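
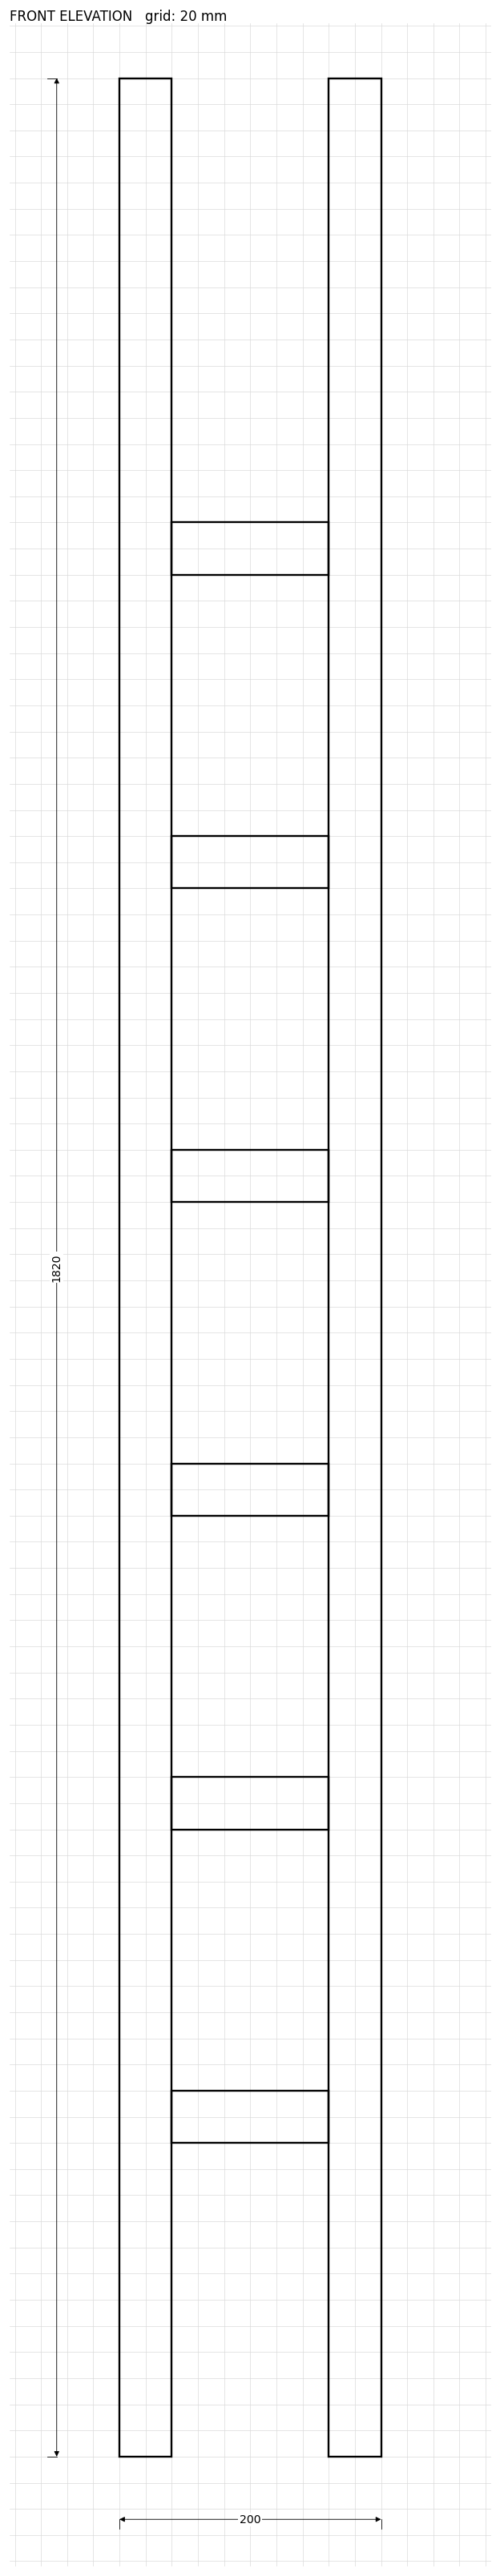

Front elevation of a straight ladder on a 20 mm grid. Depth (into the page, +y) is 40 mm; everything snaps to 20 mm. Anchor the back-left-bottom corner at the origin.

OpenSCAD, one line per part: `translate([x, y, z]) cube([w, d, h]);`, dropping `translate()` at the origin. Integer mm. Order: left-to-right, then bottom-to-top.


cube([40, 40, 1820]);
translate([40, 0, 240]) cube([120, 40, 40]);
translate([40, 0, 480]) cube([120, 40, 40]);
translate([40, 0, 720]) cube([120, 40, 40]);
translate([40, 0, 960]) cube([120, 40, 40]);
translate([40, 0, 1200]) cube([120, 40, 40]);
translate([40, 0, 1440]) cube([120, 40, 40]);
translate([160, 0, 0]) cube([40, 40, 1820]);


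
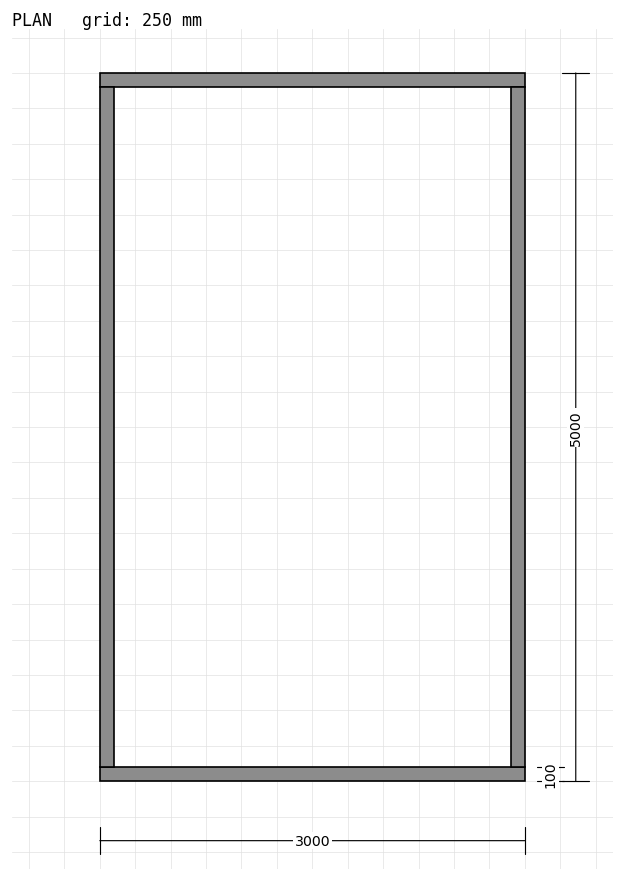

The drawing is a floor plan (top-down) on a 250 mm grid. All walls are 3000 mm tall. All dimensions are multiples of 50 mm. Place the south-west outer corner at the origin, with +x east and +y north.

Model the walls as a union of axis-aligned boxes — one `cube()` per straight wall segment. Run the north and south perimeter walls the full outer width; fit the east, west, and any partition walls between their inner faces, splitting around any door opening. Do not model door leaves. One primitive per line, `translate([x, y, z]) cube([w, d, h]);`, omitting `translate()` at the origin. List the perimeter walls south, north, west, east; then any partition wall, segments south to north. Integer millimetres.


cube([3000, 100, 3000]);
translate([0, 4900, 0]) cube([3000, 100, 3000]);
translate([0, 100, 0]) cube([100, 4800, 3000]);
translate([2900, 100, 0]) cube([100, 4800, 3000]);


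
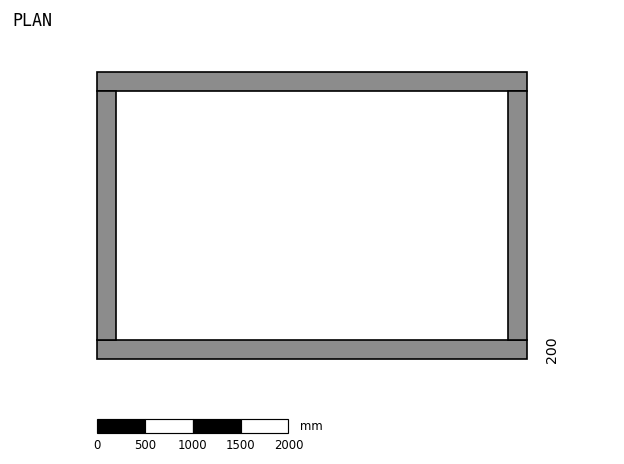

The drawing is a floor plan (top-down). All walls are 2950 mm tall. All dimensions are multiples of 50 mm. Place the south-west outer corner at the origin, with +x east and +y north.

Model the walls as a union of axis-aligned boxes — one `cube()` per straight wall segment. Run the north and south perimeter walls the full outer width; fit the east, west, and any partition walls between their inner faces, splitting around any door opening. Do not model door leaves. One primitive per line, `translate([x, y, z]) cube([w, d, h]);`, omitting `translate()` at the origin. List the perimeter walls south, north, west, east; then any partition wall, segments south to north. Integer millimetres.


cube([4500, 200, 2950]);
translate([0, 2800, 0]) cube([4500, 200, 2950]);
translate([0, 200, 0]) cube([200, 2600, 2950]);
translate([4300, 200, 0]) cube([200, 2600, 2950]);


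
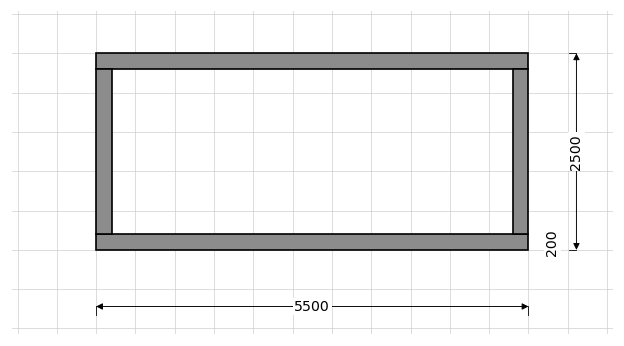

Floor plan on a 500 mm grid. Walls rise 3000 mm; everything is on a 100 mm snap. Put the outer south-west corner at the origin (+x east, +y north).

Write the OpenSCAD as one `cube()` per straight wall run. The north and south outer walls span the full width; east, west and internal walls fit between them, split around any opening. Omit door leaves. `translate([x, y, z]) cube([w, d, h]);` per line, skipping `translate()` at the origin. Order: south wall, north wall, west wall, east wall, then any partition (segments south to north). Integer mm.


cube([5500, 200, 3000]);
translate([0, 2300, 0]) cube([5500, 200, 3000]);
translate([0, 200, 0]) cube([200, 2100, 3000]);
translate([5300, 200, 0]) cube([200, 2100, 3000]);


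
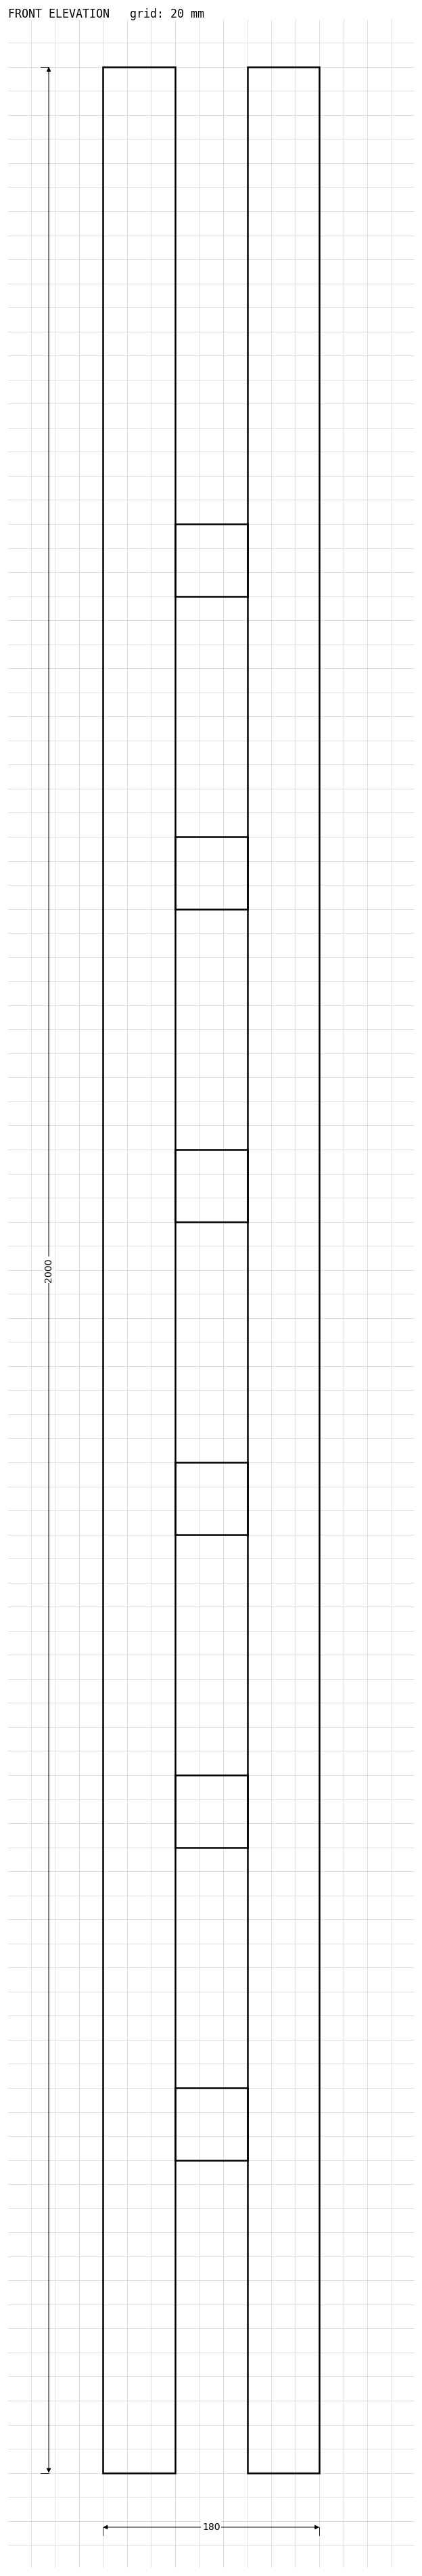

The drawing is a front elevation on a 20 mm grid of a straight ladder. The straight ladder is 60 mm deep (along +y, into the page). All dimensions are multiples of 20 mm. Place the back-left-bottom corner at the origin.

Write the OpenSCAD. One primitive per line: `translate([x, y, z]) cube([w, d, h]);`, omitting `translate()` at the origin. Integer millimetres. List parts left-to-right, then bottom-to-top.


cube([60, 60, 2000]);
translate([60, 0, 260]) cube([60, 60, 60]);
translate([60, 0, 520]) cube([60, 60, 60]);
translate([60, 0, 780]) cube([60, 60, 60]);
translate([60, 0, 1040]) cube([60, 60, 60]);
translate([60, 0, 1300]) cube([60, 60, 60]);
translate([60, 0, 1560]) cube([60, 60, 60]);
translate([120, 0, 0]) cube([60, 60, 2000]);


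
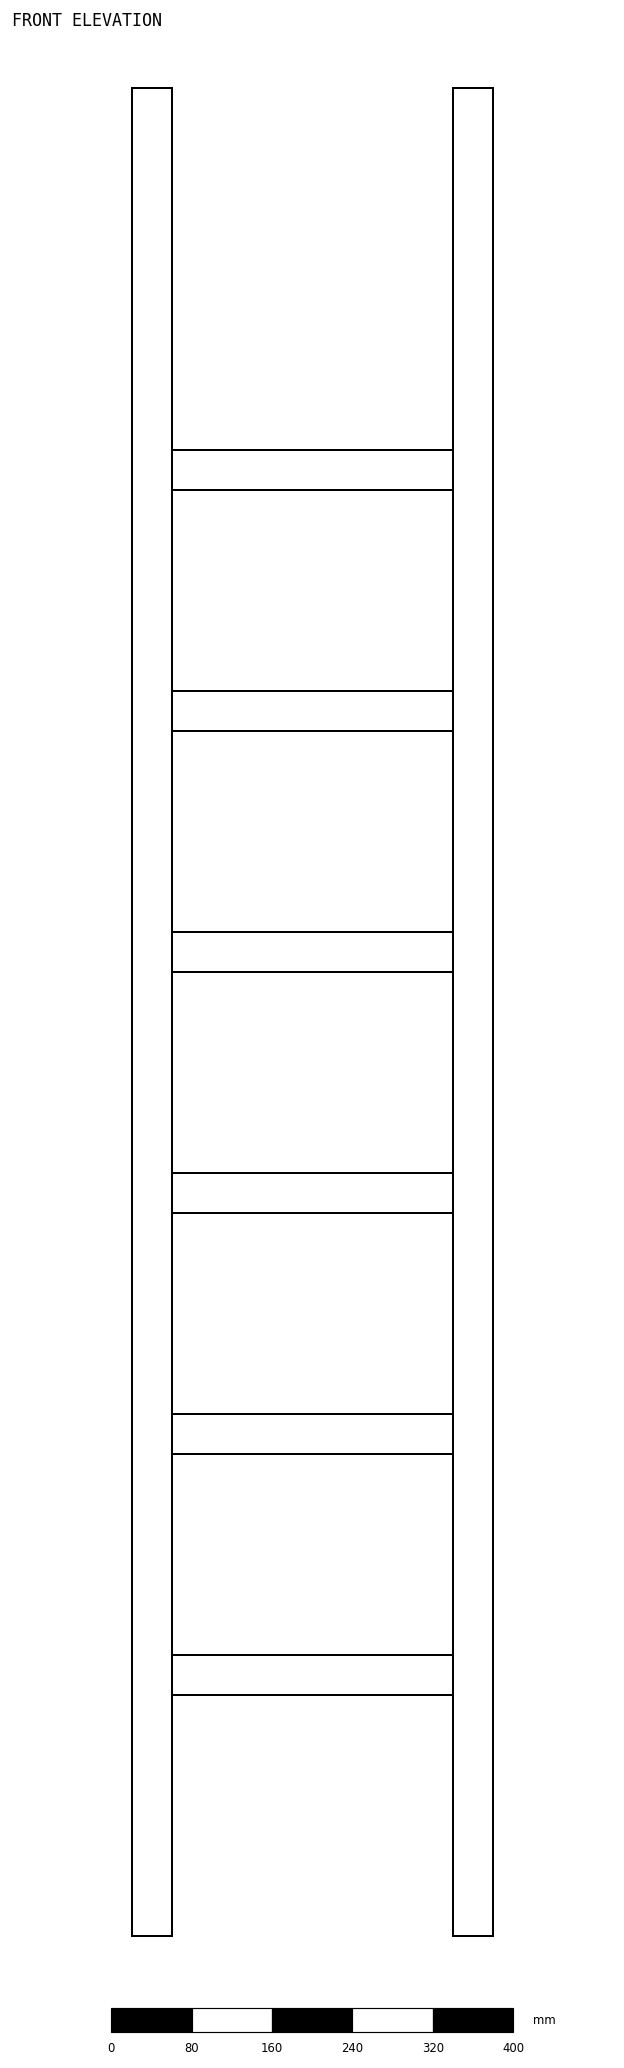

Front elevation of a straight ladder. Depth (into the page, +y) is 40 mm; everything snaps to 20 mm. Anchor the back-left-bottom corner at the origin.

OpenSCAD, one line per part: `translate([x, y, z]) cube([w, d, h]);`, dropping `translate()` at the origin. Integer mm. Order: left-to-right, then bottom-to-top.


cube([40, 40, 1840]);
translate([40, 0, 240]) cube([280, 40, 40]);
translate([40, 0, 480]) cube([280, 40, 40]);
translate([40, 0, 720]) cube([280, 40, 40]);
translate([40, 0, 960]) cube([280, 40, 40]);
translate([40, 0, 1200]) cube([280, 40, 40]);
translate([40, 0, 1440]) cube([280, 40, 40]);
translate([320, 0, 0]) cube([40, 40, 1840]);


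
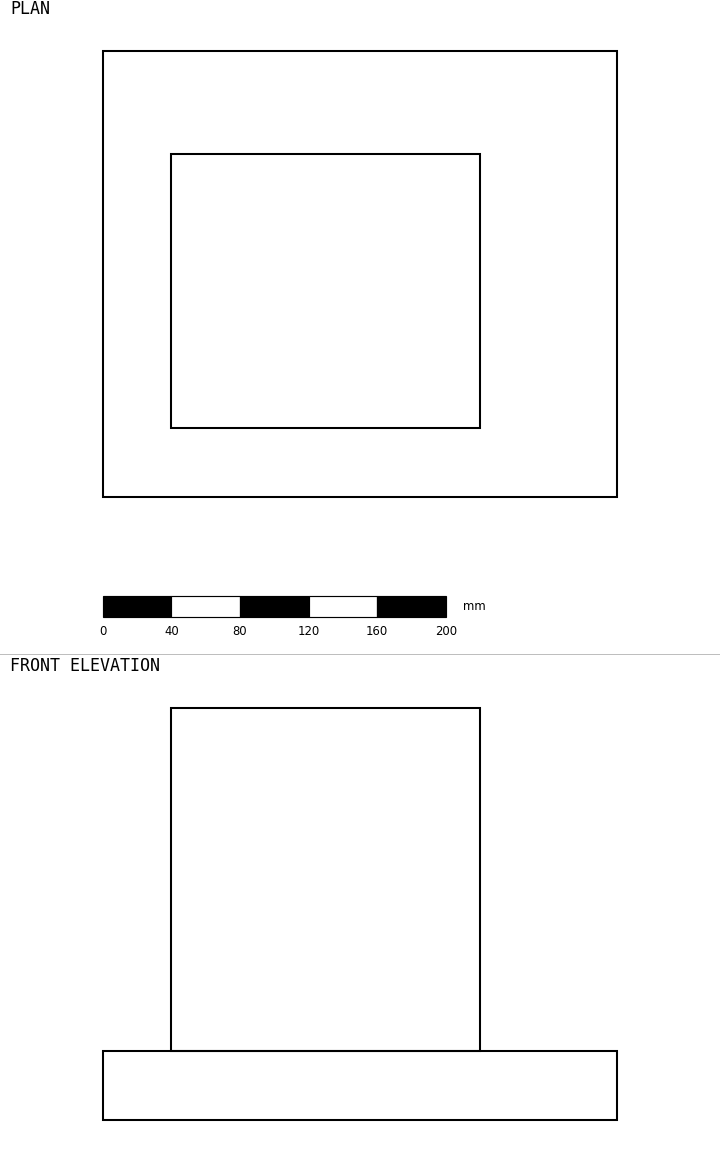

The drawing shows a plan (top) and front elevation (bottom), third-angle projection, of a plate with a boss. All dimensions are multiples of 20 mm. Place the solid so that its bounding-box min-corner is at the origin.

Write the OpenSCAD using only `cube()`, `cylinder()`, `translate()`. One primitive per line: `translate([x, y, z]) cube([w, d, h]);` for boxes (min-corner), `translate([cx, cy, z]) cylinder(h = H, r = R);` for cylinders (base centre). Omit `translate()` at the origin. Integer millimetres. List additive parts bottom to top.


cube([300, 260, 40]);
translate([40, 40, 40]) cube([180, 160, 200]);


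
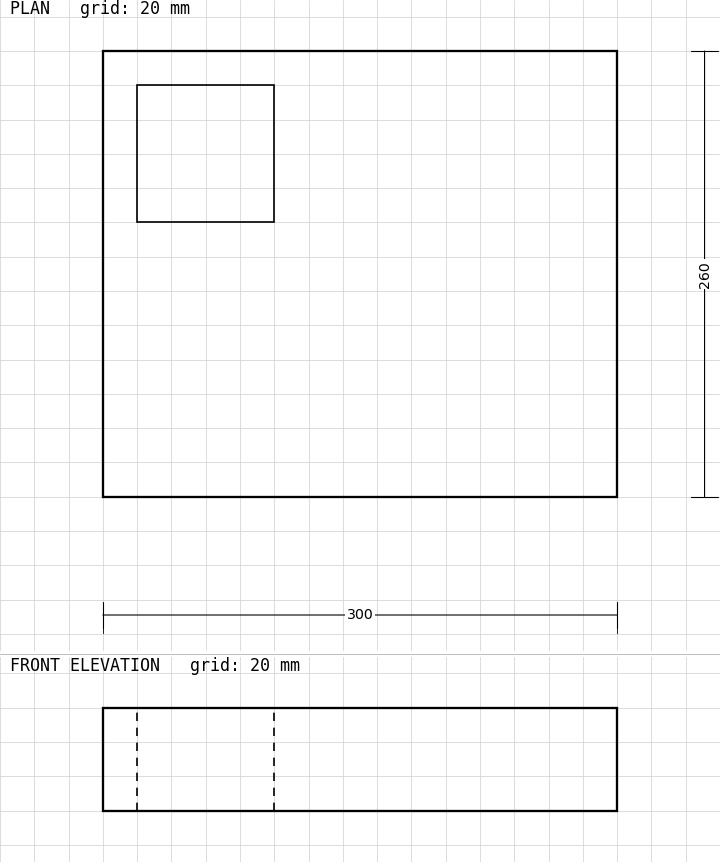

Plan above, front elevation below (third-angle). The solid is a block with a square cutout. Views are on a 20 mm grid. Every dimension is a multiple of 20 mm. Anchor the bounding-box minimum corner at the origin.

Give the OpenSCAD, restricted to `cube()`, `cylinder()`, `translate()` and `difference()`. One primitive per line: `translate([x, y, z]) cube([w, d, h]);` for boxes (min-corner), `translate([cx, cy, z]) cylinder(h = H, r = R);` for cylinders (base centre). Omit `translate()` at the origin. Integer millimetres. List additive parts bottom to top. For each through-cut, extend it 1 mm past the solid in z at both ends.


difference() {
  cube([300, 260, 60]);
  translate([20, 160, -1]) cube([80, 80, 62]);
}


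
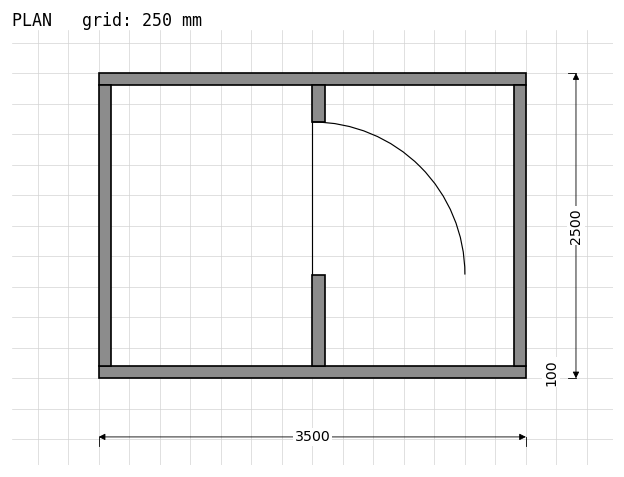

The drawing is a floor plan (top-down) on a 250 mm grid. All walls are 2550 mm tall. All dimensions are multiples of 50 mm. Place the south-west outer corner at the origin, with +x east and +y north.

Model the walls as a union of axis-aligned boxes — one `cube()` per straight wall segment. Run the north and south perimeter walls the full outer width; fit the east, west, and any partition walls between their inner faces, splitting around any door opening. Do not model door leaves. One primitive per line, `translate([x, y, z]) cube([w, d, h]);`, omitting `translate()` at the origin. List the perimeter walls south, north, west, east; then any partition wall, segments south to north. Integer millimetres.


cube([3500, 100, 2550]);
translate([0, 2400, 0]) cube([3500, 100, 2550]);
translate([0, 100, 0]) cube([100, 2300, 2550]);
translate([3400, 100, 0]) cube([100, 2300, 2550]);
translate([1750, 100, 0]) cube([100, 750, 2550]);
translate([1750, 2100, 0]) cube([100, 300, 2550]);


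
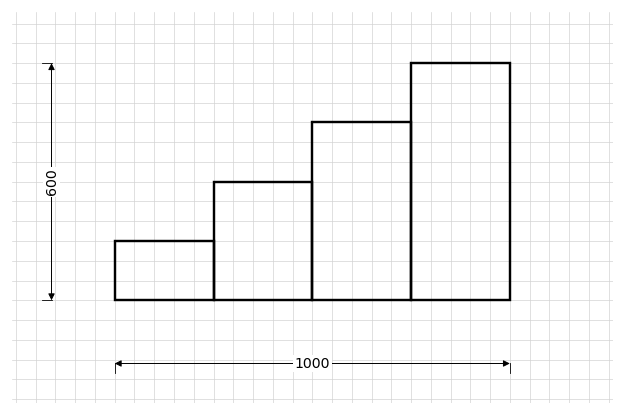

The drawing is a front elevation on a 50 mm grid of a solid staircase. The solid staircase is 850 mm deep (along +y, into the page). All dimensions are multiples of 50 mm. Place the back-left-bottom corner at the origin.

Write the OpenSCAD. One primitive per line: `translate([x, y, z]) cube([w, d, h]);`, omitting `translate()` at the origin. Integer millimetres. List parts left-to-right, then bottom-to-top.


cube([250, 850, 150]);
translate([250, 0, 0]) cube([250, 850, 300]);
translate([500, 0, 0]) cube([250, 850, 450]);
translate([750, 0, 0]) cube([250, 850, 600]);


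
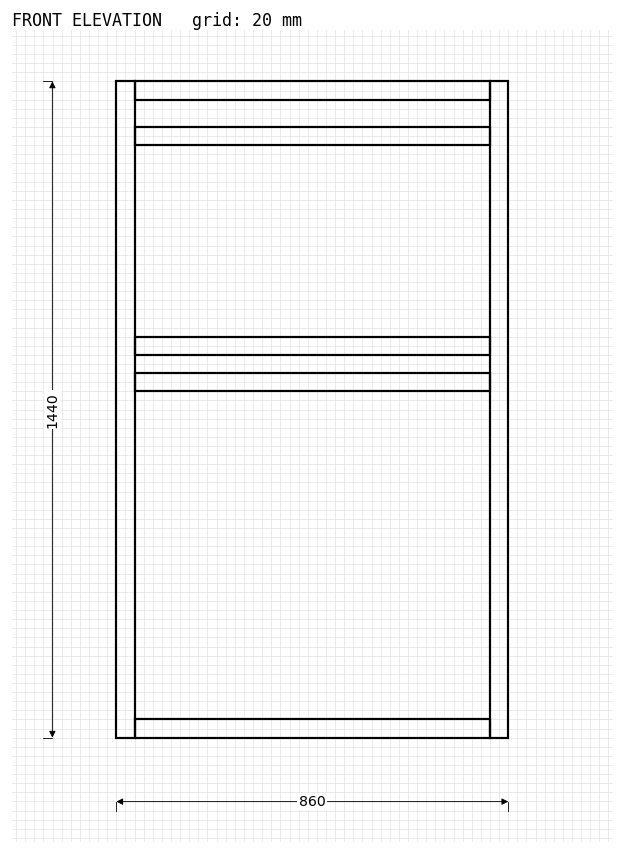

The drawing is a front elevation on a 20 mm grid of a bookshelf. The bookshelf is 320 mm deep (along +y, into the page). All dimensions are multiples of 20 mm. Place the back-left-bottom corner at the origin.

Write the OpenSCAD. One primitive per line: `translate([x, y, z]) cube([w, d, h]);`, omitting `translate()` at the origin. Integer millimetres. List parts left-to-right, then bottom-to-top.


cube([40, 320, 1440]);
translate([40, 0, 0]) cube([780, 320, 40]);
translate([40, 0, 760]) cube([780, 320, 40]);
translate([40, 0, 840]) cube([780, 320, 40]);
translate([40, 0, 1300]) cube([780, 320, 40]);
translate([40, 0, 1400]) cube([780, 320, 40]);
translate([820, 0, 0]) cube([40, 320, 1440]);


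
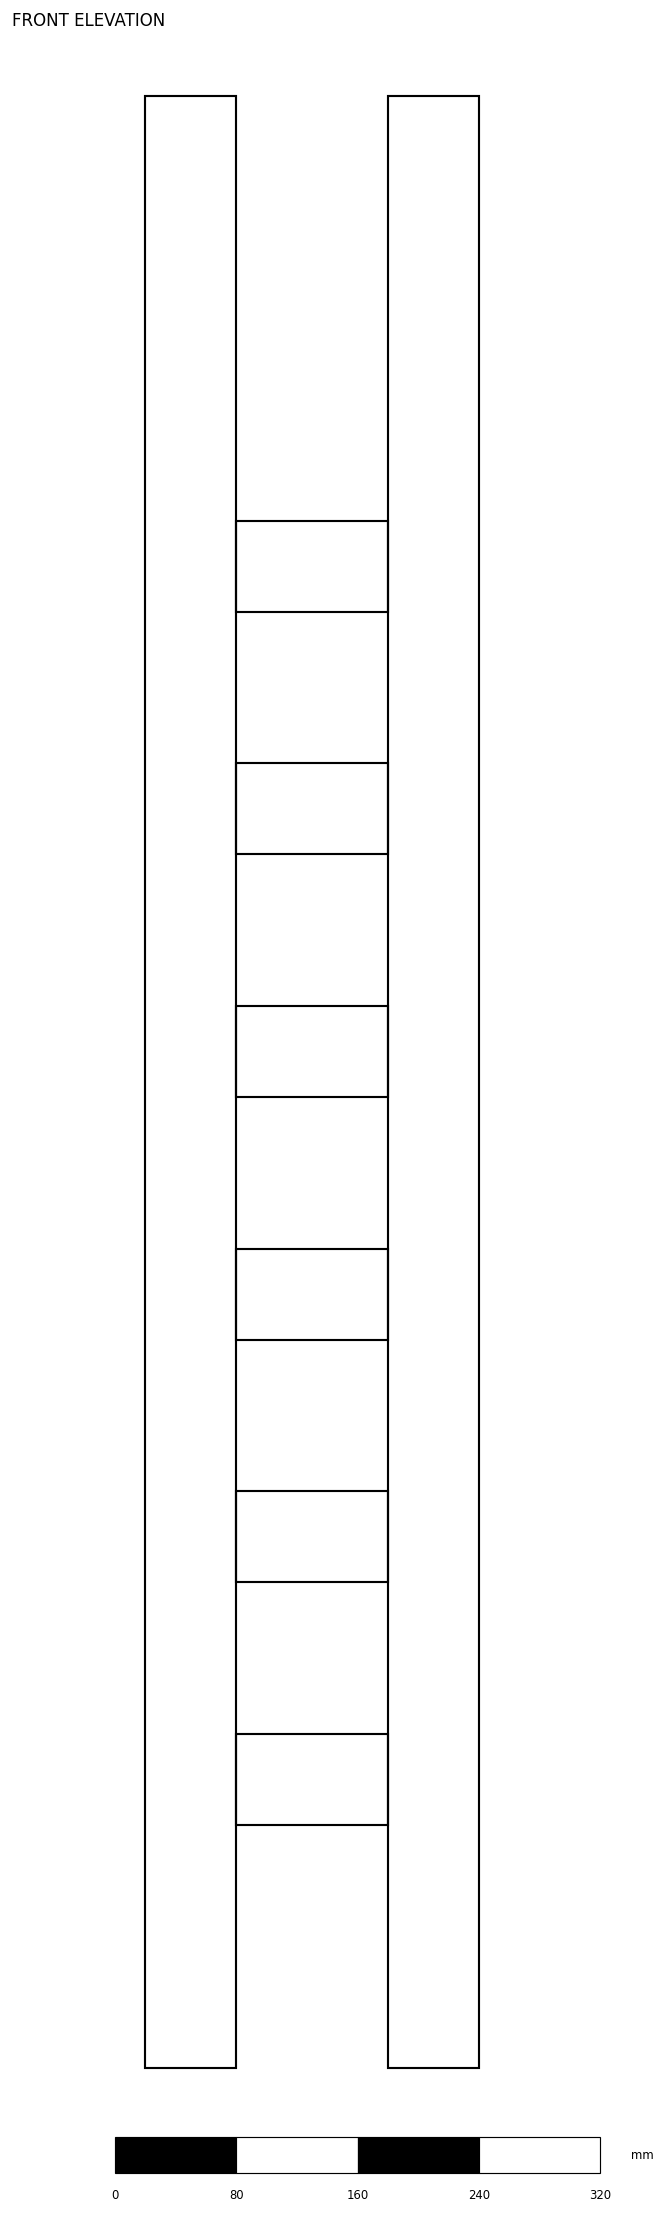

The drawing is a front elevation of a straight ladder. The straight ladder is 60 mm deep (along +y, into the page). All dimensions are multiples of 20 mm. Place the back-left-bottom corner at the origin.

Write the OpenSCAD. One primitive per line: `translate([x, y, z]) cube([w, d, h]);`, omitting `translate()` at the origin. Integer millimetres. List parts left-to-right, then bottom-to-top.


cube([60, 60, 1300]);
translate([60, 0, 160]) cube([100, 60, 60]);
translate([60, 0, 320]) cube([100, 60, 60]);
translate([60, 0, 480]) cube([100, 60, 60]);
translate([60, 0, 640]) cube([100, 60, 60]);
translate([60, 0, 800]) cube([100, 60, 60]);
translate([60, 0, 960]) cube([100, 60, 60]);
translate([160, 0, 0]) cube([60, 60, 1300]);


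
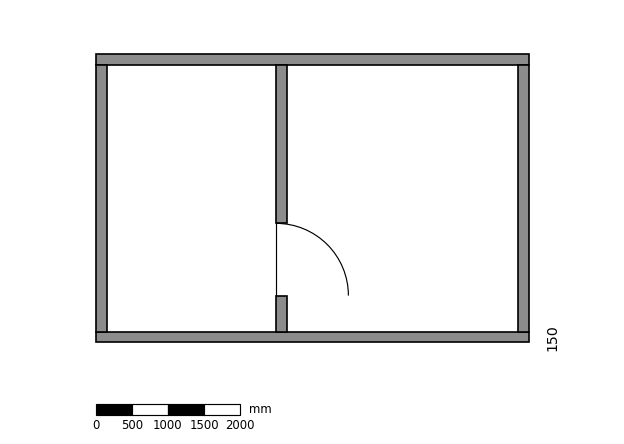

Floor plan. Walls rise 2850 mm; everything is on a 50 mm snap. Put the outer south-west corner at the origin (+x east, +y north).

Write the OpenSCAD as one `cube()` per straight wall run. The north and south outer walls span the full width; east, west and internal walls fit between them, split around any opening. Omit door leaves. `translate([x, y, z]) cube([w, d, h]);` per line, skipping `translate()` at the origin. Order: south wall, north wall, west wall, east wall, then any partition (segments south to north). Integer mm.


cube([6000, 150, 2850]);
translate([0, 3850, 0]) cube([6000, 150, 2850]);
translate([0, 150, 0]) cube([150, 3700, 2850]);
translate([5850, 150, 0]) cube([150, 3700, 2850]);
translate([2500, 150, 0]) cube([150, 500, 2850]);
translate([2500, 1650, 0]) cube([150, 2200, 2850]);


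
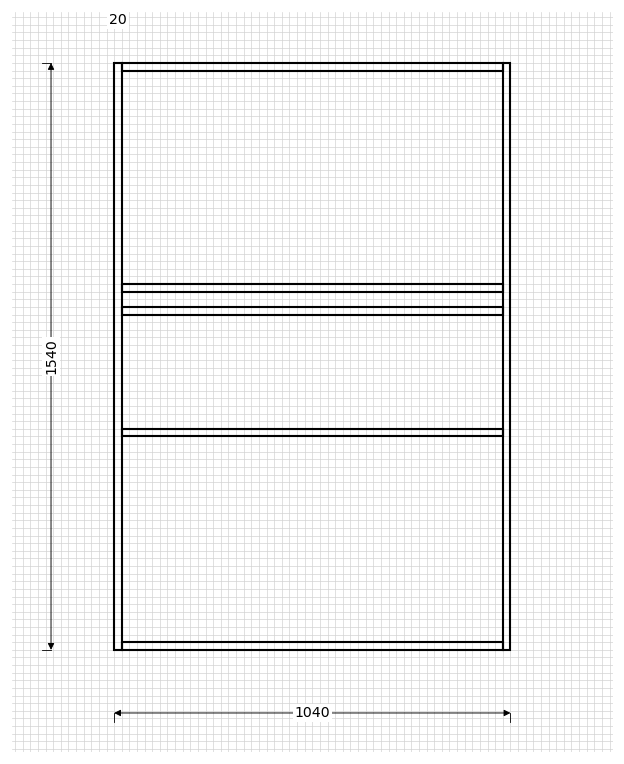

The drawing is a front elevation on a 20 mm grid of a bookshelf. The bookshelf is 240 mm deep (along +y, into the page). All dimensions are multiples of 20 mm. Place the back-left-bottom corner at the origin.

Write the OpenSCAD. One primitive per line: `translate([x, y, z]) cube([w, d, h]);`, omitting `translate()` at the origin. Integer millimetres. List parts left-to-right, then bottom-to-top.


cube([20, 240, 1540]);
translate([20, 0, 0]) cube([1000, 240, 20]);
translate([20, 0, 560]) cube([1000, 240, 20]);
translate([20, 0, 880]) cube([1000, 240, 20]);
translate([20, 0, 940]) cube([1000, 240, 20]);
translate([20, 0, 1520]) cube([1000, 240, 20]);
translate([1020, 0, 0]) cube([20, 240, 1540]);


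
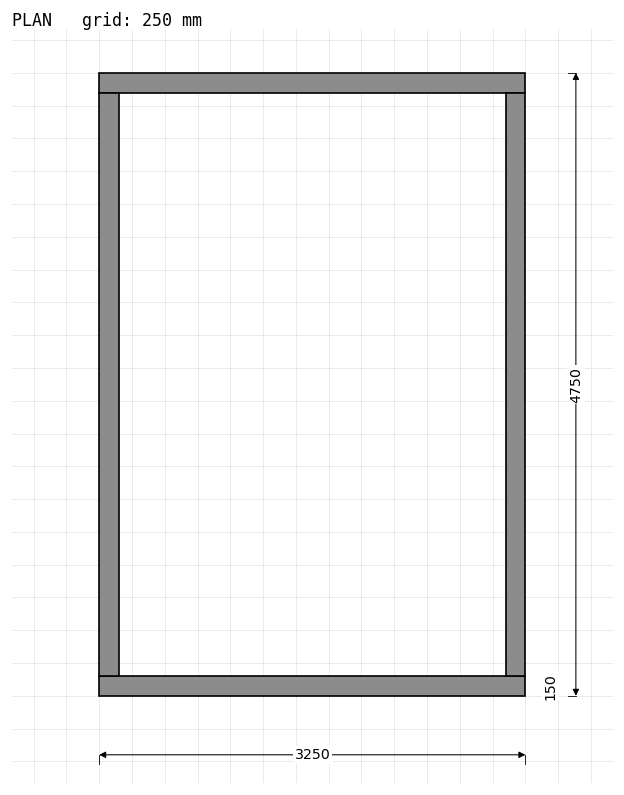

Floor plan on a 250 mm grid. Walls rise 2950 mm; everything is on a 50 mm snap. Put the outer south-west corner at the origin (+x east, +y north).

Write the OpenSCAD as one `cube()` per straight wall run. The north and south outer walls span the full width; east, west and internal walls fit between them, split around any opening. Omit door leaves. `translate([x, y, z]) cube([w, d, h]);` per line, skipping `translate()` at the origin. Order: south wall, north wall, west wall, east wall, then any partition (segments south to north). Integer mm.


cube([3250, 150, 2950]);
translate([0, 4600, 0]) cube([3250, 150, 2950]);
translate([0, 150, 0]) cube([150, 4450, 2950]);
translate([3100, 150, 0]) cube([150, 4450, 2950]);


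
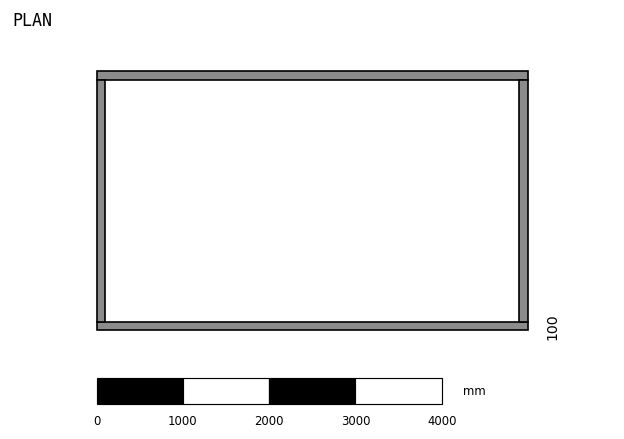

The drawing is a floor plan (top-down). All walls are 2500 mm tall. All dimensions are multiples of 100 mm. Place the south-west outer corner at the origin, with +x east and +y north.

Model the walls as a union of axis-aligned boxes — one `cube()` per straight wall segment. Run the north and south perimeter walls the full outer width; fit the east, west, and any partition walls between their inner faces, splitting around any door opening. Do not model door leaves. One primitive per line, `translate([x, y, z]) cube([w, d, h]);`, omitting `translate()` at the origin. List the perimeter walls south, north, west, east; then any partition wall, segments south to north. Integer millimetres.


cube([5000, 100, 2500]);
translate([0, 2900, 0]) cube([5000, 100, 2500]);
translate([0, 100, 0]) cube([100, 2800, 2500]);
translate([4900, 100, 0]) cube([100, 2800, 2500]);


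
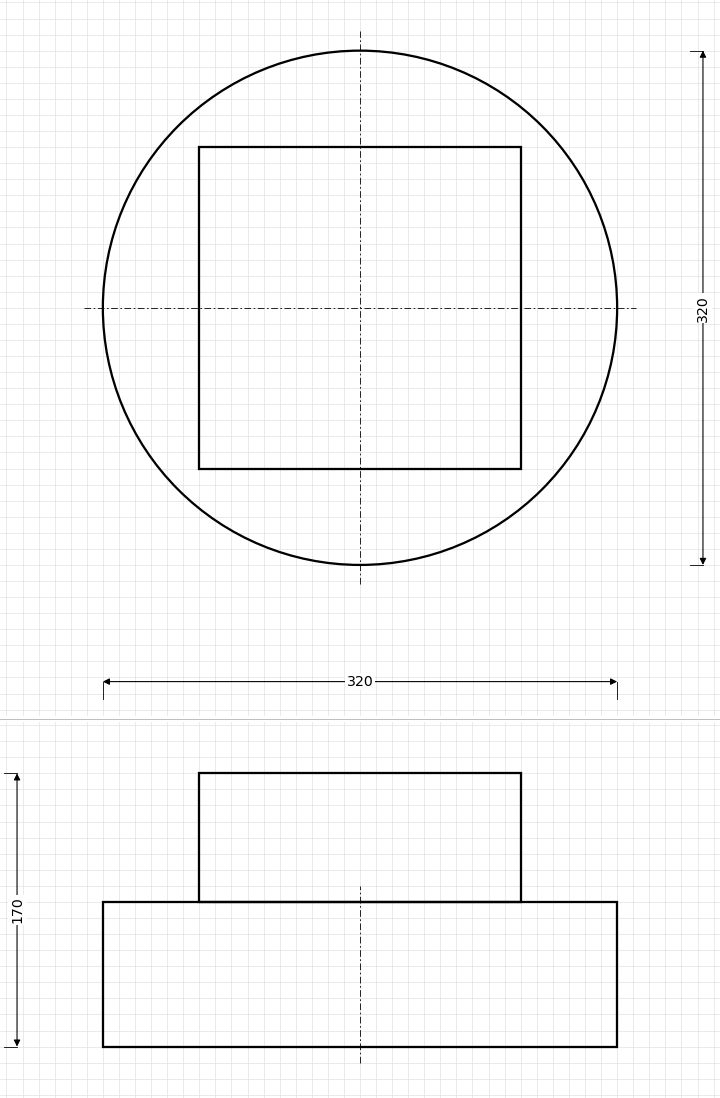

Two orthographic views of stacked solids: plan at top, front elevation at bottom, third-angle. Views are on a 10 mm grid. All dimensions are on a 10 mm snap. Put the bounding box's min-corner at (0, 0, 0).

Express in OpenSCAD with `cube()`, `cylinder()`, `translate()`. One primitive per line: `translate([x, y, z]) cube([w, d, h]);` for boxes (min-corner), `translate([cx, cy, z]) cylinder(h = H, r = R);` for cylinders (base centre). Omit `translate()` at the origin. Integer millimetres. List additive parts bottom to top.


translate([160, 160, 0]) cylinder(h = 90, r = 160);
translate([60, 60, 90]) cube([200, 200, 80]);


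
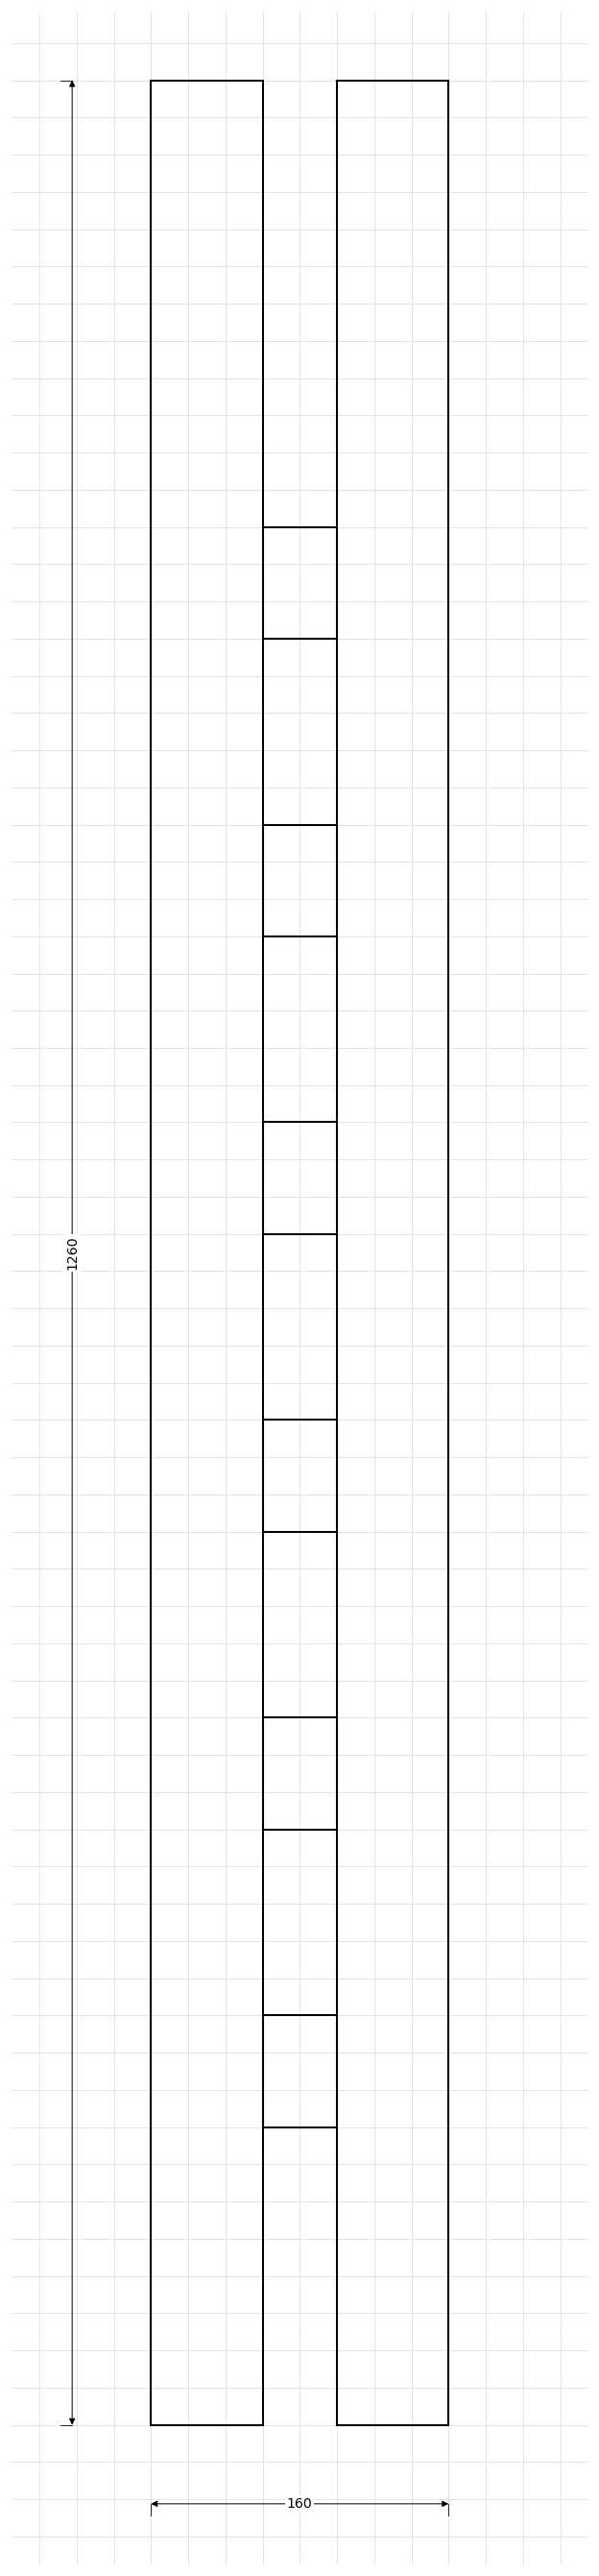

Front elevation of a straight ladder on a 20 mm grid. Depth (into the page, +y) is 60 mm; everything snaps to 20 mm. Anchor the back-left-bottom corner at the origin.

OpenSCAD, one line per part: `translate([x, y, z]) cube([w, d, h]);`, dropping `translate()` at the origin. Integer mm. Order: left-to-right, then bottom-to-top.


cube([60, 60, 1260]);
translate([60, 0, 160]) cube([40, 60, 60]);
translate([60, 0, 320]) cube([40, 60, 60]);
translate([60, 0, 480]) cube([40, 60, 60]);
translate([60, 0, 640]) cube([40, 60, 60]);
translate([60, 0, 800]) cube([40, 60, 60]);
translate([60, 0, 960]) cube([40, 60, 60]);
translate([100, 0, 0]) cube([60, 60, 1260]);


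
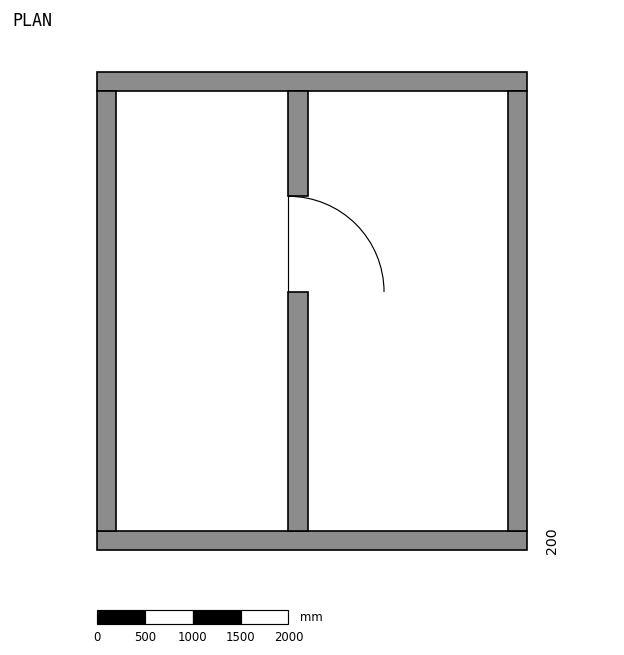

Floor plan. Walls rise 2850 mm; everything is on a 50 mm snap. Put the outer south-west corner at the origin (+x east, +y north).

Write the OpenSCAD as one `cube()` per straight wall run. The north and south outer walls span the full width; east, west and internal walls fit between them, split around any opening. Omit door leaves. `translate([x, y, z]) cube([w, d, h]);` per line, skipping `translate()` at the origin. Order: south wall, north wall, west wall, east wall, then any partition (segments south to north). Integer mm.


cube([4500, 200, 2850]);
translate([0, 4800, 0]) cube([4500, 200, 2850]);
translate([0, 200, 0]) cube([200, 4600, 2850]);
translate([4300, 200, 0]) cube([200, 4600, 2850]);
translate([2000, 200, 0]) cube([200, 2500, 2850]);
translate([2000, 3700, 0]) cube([200, 1100, 2850]);


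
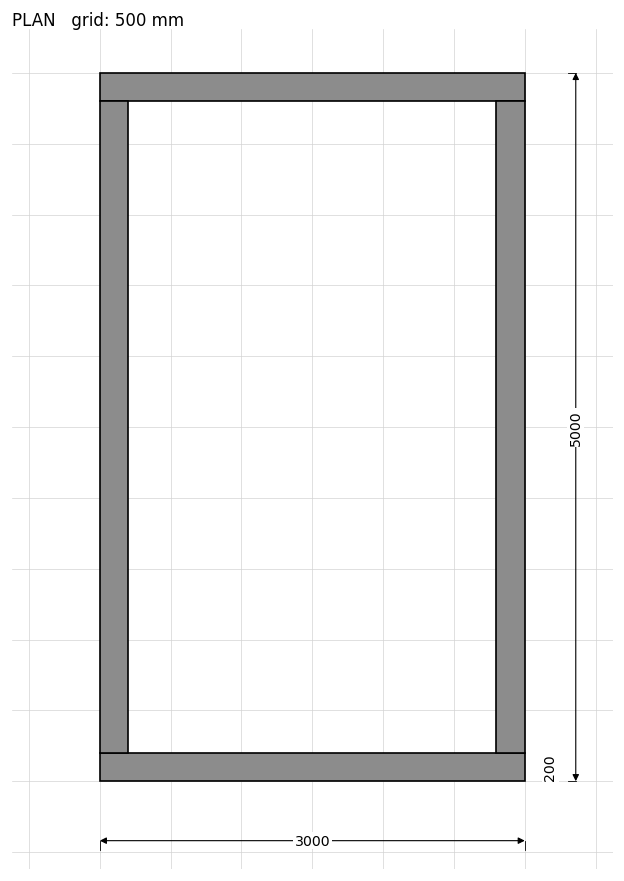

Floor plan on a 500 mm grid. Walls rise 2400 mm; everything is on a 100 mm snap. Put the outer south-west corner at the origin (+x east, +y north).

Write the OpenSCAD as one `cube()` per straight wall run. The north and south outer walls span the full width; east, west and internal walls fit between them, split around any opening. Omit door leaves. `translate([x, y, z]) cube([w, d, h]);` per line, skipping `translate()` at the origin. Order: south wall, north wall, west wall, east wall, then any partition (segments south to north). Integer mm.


cube([3000, 200, 2400]);
translate([0, 4800, 0]) cube([3000, 200, 2400]);
translate([0, 200, 0]) cube([200, 4600, 2400]);
translate([2800, 200, 0]) cube([200, 4600, 2400]);


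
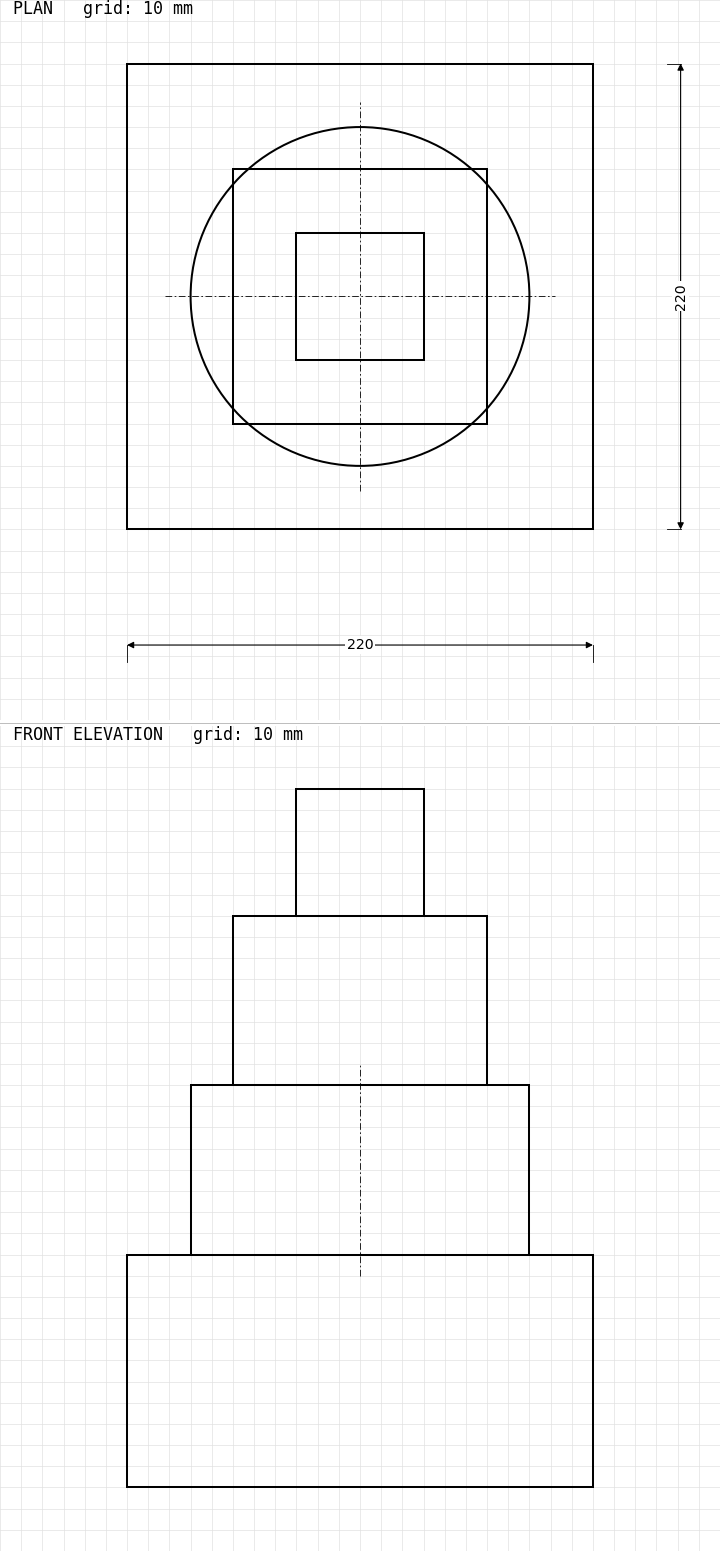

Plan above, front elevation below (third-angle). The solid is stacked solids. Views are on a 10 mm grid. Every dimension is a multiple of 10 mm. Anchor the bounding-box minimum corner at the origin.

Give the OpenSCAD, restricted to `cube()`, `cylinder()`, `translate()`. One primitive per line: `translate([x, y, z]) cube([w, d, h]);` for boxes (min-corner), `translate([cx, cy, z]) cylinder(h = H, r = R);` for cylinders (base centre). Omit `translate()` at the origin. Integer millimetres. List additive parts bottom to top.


cube([220, 220, 110]);
translate([110, 110, 110]) cylinder(h = 80, r = 80);
translate([50, 50, 190]) cube([120, 120, 80]);
translate([80, 80, 270]) cube([60, 60, 60]);


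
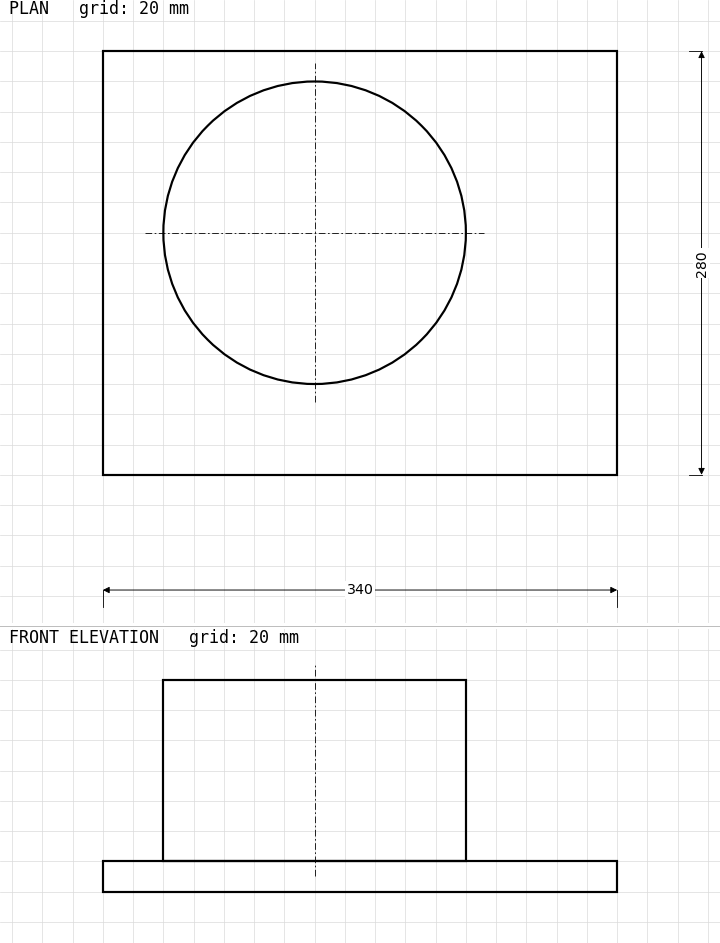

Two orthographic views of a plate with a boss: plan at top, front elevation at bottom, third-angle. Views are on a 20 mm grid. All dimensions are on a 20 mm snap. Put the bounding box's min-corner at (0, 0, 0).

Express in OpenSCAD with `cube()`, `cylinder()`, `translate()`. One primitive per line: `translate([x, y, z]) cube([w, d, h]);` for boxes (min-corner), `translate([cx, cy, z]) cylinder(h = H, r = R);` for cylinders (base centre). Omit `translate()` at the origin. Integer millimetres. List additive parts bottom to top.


cube([340, 280, 20]);
translate([140, 160, 20]) cylinder(h = 120, r = 100);


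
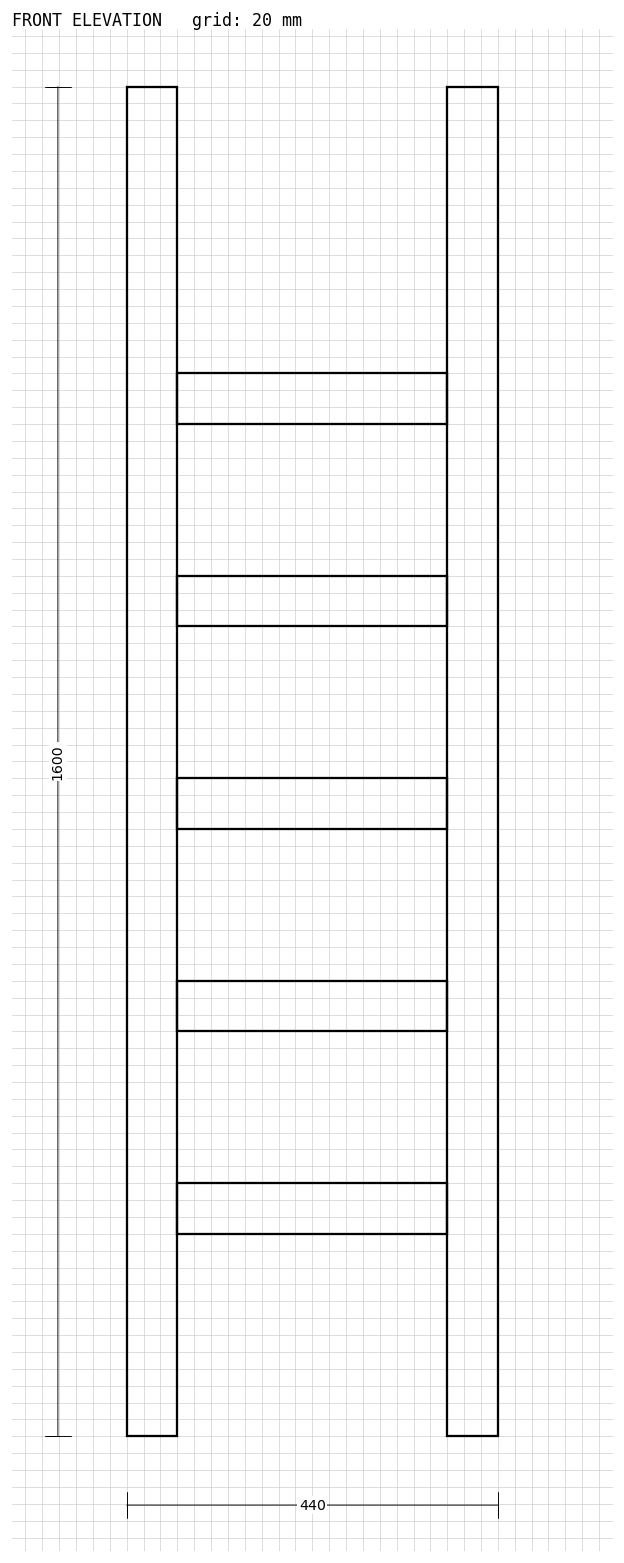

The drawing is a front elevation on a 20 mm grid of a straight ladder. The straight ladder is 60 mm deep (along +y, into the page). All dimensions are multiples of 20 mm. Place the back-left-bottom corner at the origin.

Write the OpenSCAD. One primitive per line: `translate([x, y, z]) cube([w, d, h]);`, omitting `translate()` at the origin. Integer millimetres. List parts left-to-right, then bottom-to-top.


cube([60, 60, 1600]);
translate([60, 0, 240]) cube([320, 60, 60]);
translate([60, 0, 480]) cube([320, 60, 60]);
translate([60, 0, 720]) cube([320, 60, 60]);
translate([60, 0, 960]) cube([320, 60, 60]);
translate([60, 0, 1200]) cube([320, 60, 60]);
translate([380, 0, 0]) cube([60, 60, 1600]);


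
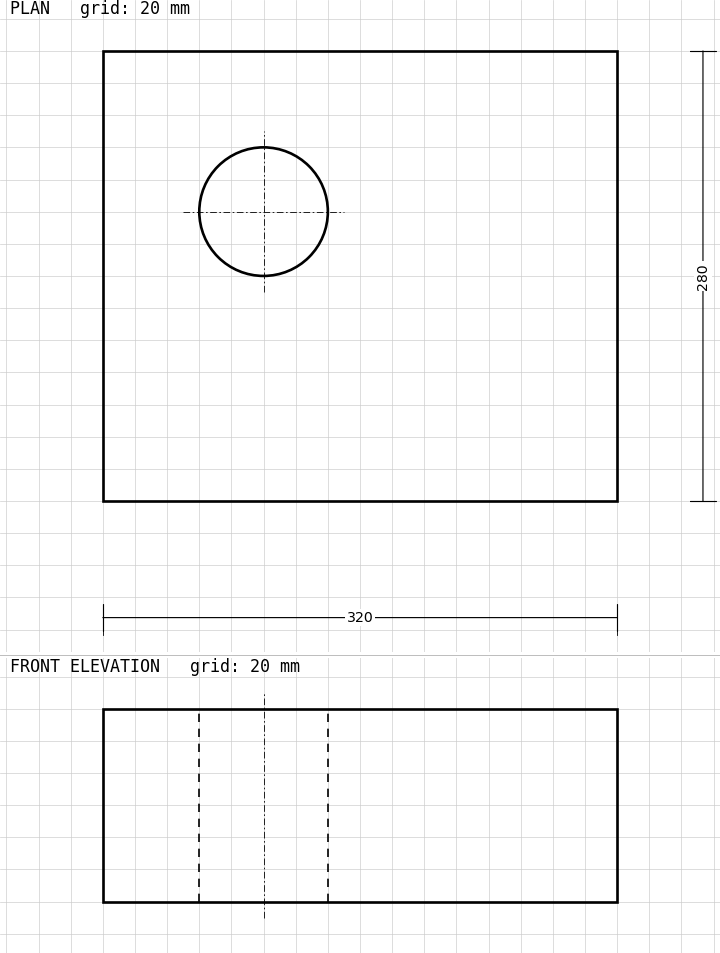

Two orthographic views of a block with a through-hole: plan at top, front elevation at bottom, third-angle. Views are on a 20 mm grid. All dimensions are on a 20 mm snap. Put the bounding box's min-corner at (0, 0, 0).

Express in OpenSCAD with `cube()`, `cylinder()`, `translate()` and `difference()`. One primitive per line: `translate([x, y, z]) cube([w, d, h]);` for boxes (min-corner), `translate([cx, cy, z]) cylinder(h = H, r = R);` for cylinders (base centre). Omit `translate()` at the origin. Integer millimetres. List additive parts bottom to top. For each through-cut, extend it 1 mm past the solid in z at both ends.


difference() {
  cube([320, 280, 120]);
  translate([100, 180, -1]) cylinder(h = 122, r = 40);
}


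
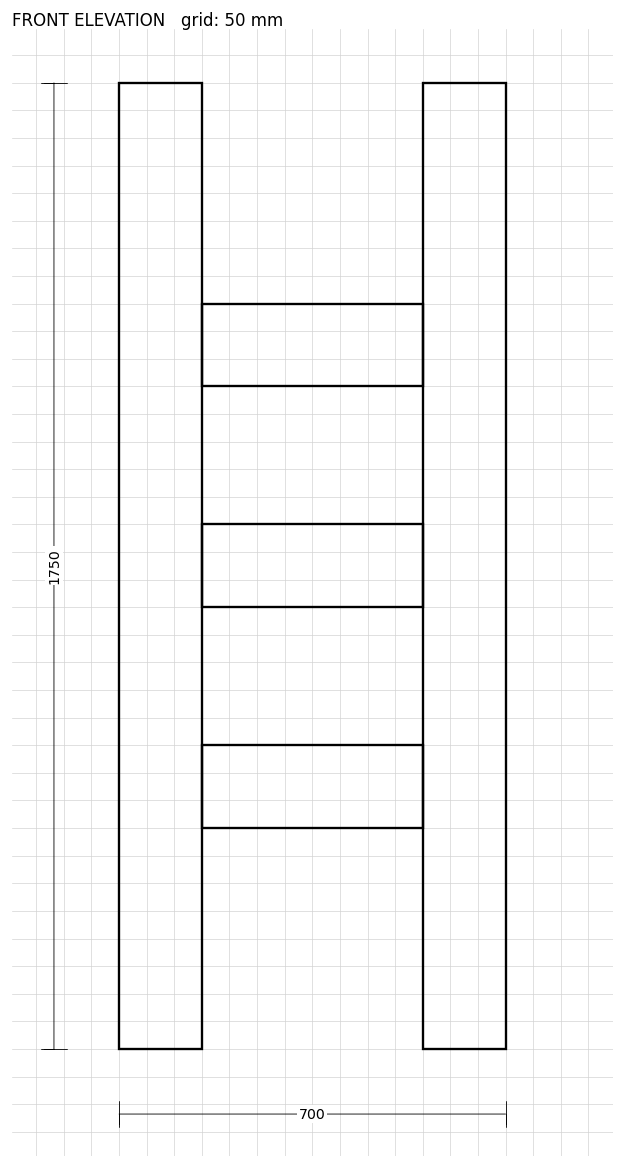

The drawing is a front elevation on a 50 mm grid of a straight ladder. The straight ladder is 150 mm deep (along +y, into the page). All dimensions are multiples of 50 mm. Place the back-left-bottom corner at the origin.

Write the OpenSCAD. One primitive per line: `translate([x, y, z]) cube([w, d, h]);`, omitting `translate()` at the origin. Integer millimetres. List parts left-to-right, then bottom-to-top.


cube([150, 150, 1750]);
translate([150, 0, 400]) cube([400, 150, 150]);
translate([150, 0, 800]) cube([400, 150, 150]);
translate([150, 0, 1200]) cube([400, 150, 150]);
translate([550, 0, 0]) cube([150, 150, 1750]);


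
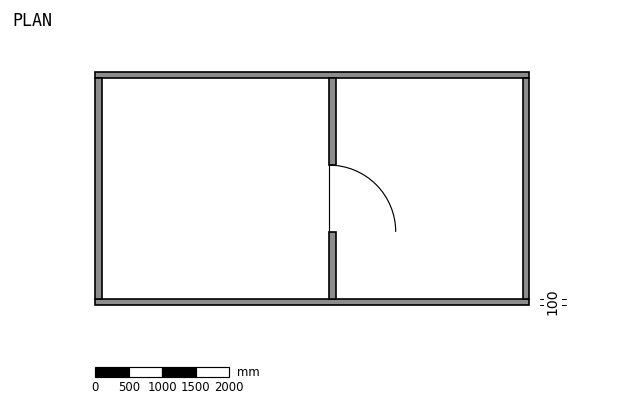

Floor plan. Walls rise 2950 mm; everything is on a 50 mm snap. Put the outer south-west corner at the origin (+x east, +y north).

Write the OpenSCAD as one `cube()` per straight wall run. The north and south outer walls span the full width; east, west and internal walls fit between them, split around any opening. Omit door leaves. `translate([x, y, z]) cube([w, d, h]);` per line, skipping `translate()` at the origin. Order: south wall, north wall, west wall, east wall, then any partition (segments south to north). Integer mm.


cube([6500, 100, 2950]);
translate([0, 3400, 0]) cube([6500, 100, 2950]);
translate([0, 100, 0]) cube([100, 3300, 2950]);
translate([6400, 100, 0]) cube([100, 3300, 2950]);
translate([3500, 100, 0]) cube([100, 1000, 2950]);
translate([3500, 2100, 0]) cube([100, 1300, 2950]);


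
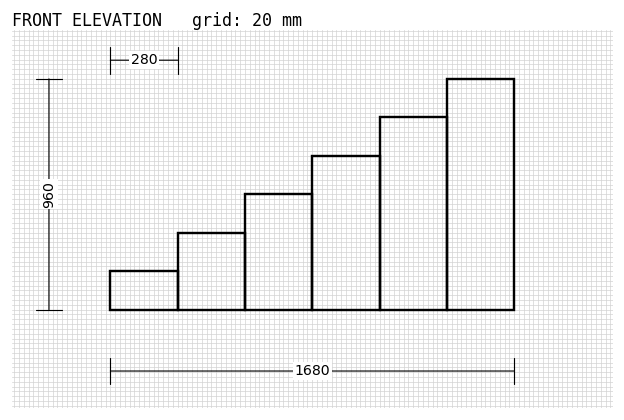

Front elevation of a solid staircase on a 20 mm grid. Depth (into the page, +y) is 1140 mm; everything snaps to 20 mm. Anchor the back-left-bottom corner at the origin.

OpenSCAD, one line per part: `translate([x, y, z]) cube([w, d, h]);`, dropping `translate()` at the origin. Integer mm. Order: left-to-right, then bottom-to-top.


cube([280, 1140, 160]);
translate([280, 0, 0]) cube([280, 1140, 320]);
translate([560, 0, 0]) cube([280, 1140, 480]);
translate([840, 0, 0]) cube([280, 1140, 640]);
translate([1120, 0, 0]) cube([280, 1140, 800]);
translate([1400, 0, 0]) cube([280, 1140, 960]);


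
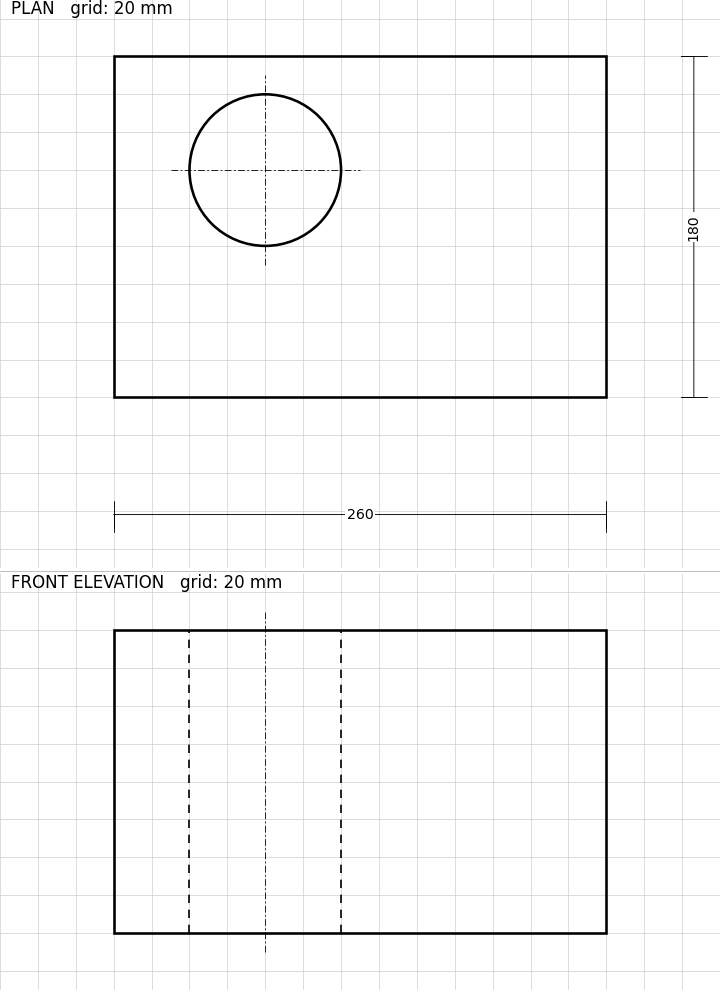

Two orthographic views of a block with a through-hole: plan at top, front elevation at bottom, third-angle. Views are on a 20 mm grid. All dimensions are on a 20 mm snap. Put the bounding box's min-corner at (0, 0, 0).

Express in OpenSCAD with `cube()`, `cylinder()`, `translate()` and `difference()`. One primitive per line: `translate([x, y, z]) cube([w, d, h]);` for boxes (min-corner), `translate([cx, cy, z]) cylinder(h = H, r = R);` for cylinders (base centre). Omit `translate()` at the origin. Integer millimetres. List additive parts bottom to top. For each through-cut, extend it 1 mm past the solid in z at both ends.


difference() {
  cube([260, 180, 160]);
  translate([80, 120, -1]) cylinder(h = 162, r = 40);
}


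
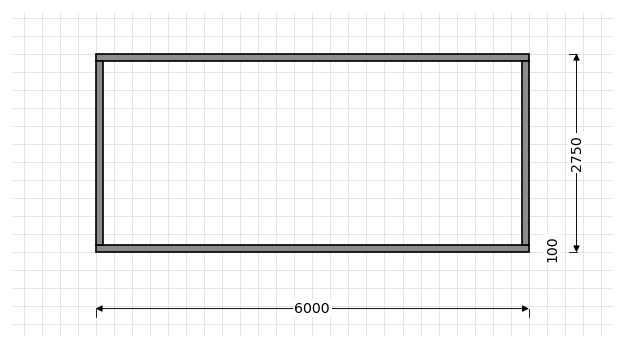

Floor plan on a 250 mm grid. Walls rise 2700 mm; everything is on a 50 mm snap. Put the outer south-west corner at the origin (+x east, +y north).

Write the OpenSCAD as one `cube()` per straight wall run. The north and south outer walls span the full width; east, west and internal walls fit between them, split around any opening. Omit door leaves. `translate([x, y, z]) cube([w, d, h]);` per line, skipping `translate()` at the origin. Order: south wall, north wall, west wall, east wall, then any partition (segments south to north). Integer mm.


cube([6000, 100, 2700]);
translate([0, 2650, 0]) cube([6000, 100, 2700]);
translate([0, 100, 0]) cube([100, 2550, 2700]);
translate([5900, 100, 0]) cube([100, 2550, 2700]);


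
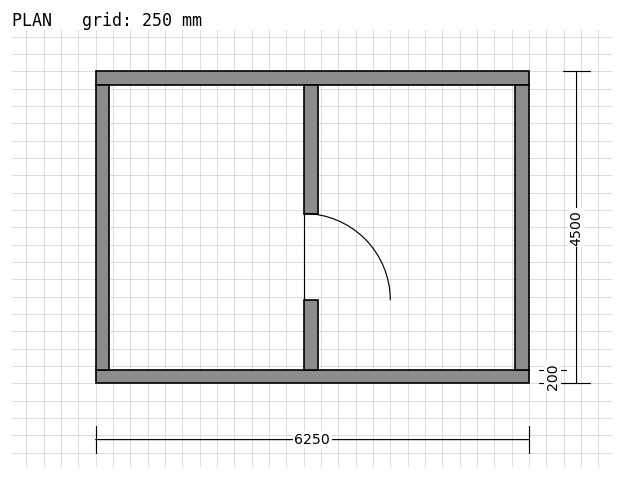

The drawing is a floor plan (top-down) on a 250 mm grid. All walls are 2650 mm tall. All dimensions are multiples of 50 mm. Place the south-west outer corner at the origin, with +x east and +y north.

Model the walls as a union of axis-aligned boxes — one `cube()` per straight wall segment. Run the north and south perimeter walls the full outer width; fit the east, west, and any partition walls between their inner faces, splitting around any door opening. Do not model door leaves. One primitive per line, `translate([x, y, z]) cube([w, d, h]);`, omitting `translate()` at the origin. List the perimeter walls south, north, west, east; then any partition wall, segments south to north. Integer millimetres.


cube([6250, 200, 2650]);
translate([0, 4300, 0]) cube([6250, 200, 2650]);
translate([0, 200, 0]) cube([200, 4100, 2650]);
translate([6050, 200, 0]) cube([200, 4100, 2650]);
translate([3000, 200, 0]) cube([200, 1000, 2650]);
translate([3000, 2450, 0]) cube([200, 1850, 2650]);


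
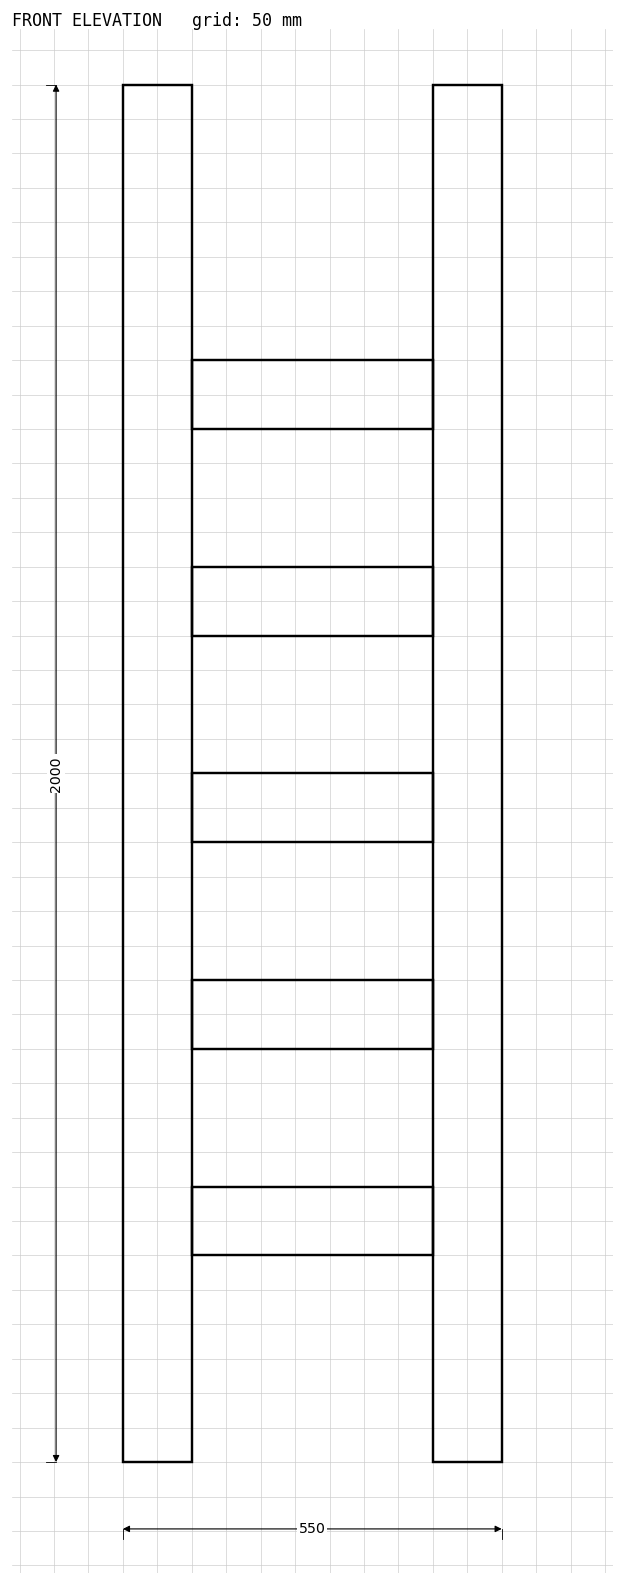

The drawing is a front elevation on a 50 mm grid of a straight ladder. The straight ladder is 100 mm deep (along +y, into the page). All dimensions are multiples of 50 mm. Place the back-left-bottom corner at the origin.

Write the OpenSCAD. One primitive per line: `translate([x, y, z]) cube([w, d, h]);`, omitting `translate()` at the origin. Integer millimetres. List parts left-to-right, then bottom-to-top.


cube([100, 100, 2000]);
translate([100, 0, 300]) cube([350, 100, 100]);
translate([100, 0, 600]) cube([350, 100, 100]);
translate([100, 0, 900]) cube([350, 100, 100]);
translate([100, 0, 1200]) cube([350, 100, 100]);
translate([100, 0, 1500]) cube([350, 100, 100]);
translate([450, 0, 0]) cube([100, 100, 2000]);


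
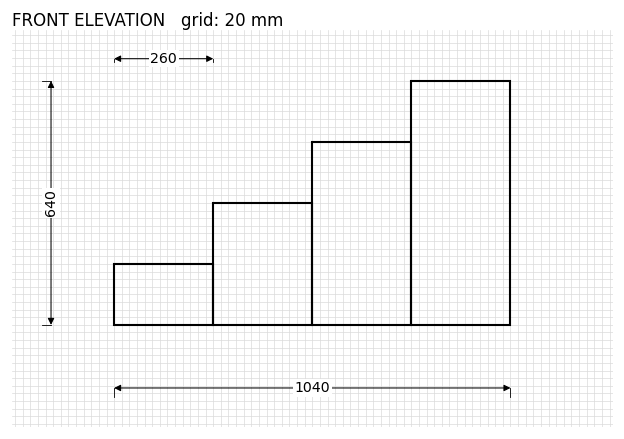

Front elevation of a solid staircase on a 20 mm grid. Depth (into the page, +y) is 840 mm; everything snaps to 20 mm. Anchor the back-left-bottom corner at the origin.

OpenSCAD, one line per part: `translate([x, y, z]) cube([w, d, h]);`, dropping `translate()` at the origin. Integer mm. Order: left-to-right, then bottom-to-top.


cube([260, 840, 160]);
translate([260, 0, 0]) cube([260, 840, 320]);
translate([520, 0, 0]) cube([260, 840, 480]);
translate([780, 0, 0]) cube([260, 840, 640]);


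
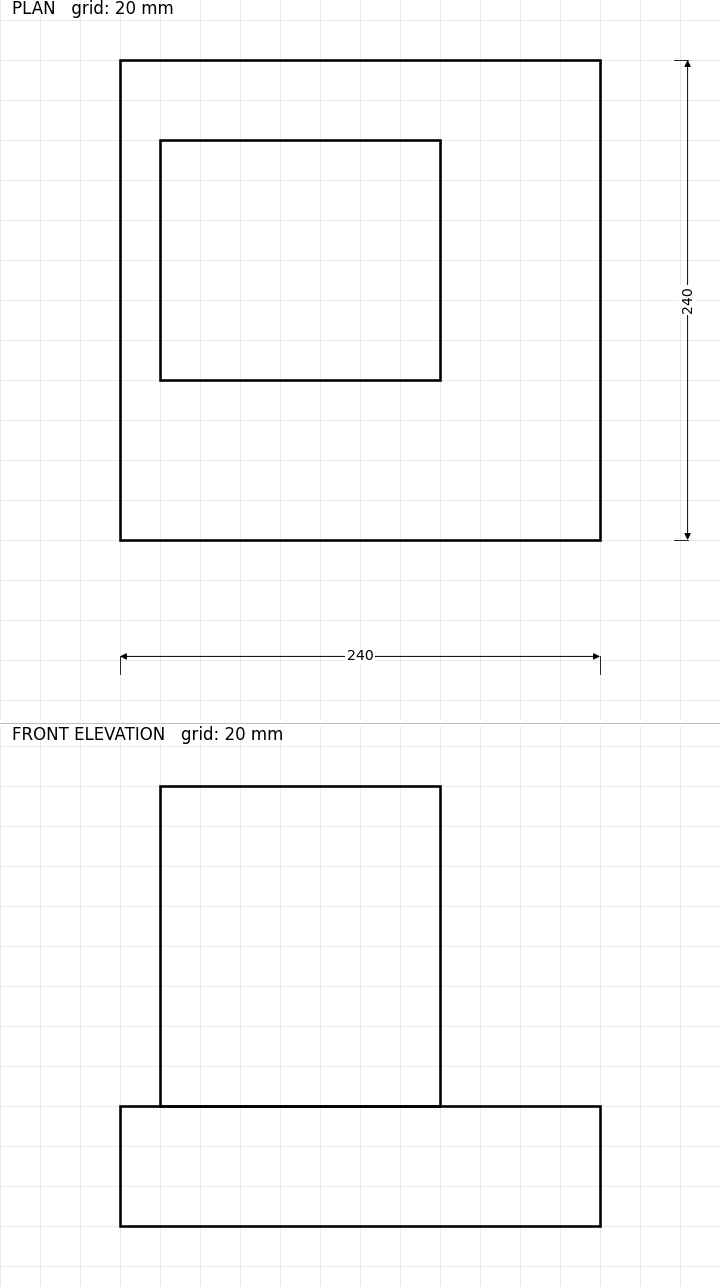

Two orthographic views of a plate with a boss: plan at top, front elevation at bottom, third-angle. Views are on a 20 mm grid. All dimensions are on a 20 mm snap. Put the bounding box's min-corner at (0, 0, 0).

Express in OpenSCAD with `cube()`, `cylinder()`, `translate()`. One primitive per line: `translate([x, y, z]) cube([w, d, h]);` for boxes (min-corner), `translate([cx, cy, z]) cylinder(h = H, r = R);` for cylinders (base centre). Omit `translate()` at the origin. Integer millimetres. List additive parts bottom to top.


cube([240, 240, 60]);
translate([20, 80, 60]) cube([140, 120, 160]);


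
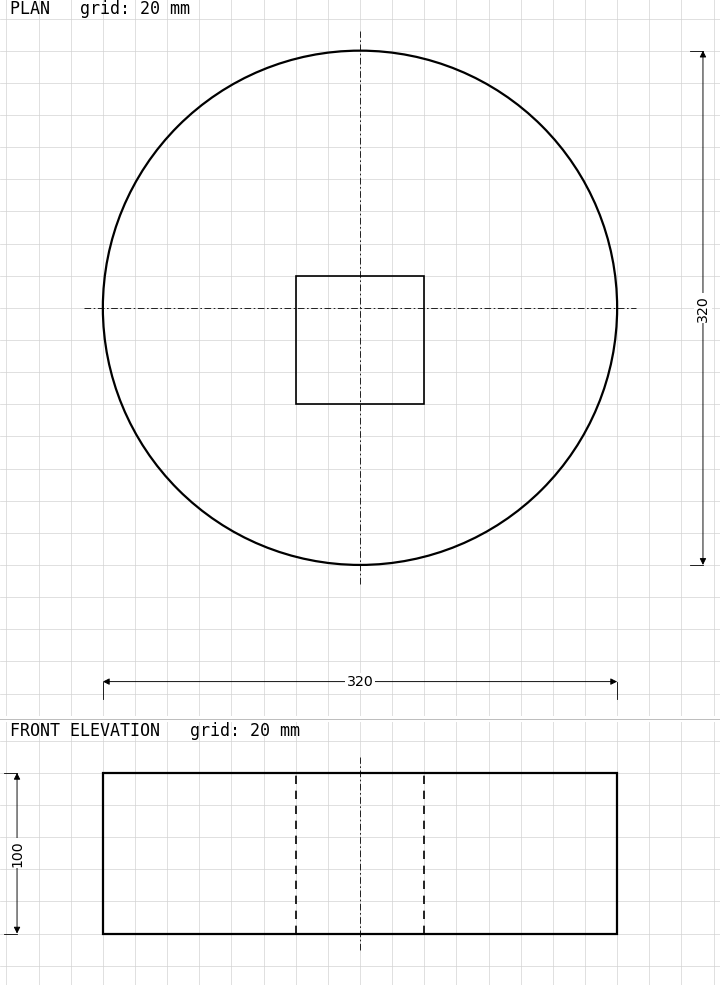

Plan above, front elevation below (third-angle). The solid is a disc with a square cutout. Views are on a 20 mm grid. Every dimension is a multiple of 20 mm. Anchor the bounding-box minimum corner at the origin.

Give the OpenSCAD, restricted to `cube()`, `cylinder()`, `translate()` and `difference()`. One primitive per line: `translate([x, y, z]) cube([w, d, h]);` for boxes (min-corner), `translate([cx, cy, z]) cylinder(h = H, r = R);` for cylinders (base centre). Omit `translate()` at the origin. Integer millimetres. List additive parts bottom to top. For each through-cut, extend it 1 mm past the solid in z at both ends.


difference() {
  translate([160, 160, 0]) cylinder(h = 100, r = 160);
  translate([120, 100, -1]) cube([80, 80, 102]);
}
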